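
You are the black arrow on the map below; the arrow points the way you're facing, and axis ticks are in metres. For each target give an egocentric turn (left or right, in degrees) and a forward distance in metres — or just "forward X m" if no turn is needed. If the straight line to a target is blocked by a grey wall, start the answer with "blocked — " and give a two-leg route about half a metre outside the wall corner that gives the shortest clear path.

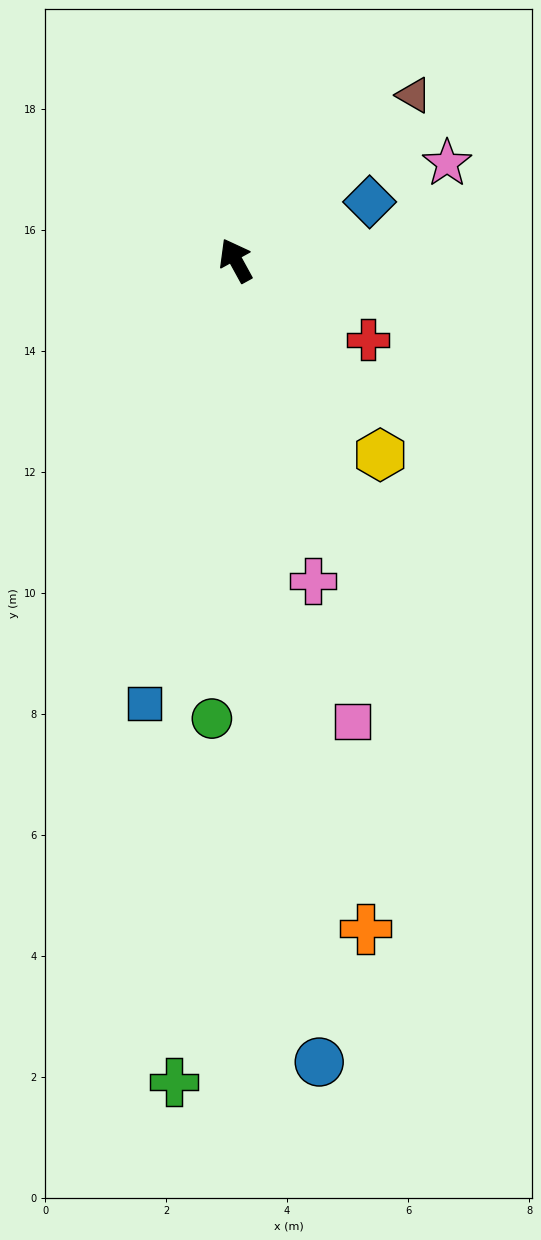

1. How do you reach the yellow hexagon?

turn right 172°, forward 4.0 m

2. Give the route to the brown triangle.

turn right 76°, forward 4.0 m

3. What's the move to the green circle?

turn left 148°, forward 7.6 m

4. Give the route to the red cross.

turn right 150°, forward 2.6 m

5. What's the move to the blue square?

turn left 140°, forward 7.5 m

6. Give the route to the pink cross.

turn left 165°, forward 5.5 m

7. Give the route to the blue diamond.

turn right 95°, forward 2.4 m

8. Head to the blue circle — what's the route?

turn left 157°, forward 13.3 m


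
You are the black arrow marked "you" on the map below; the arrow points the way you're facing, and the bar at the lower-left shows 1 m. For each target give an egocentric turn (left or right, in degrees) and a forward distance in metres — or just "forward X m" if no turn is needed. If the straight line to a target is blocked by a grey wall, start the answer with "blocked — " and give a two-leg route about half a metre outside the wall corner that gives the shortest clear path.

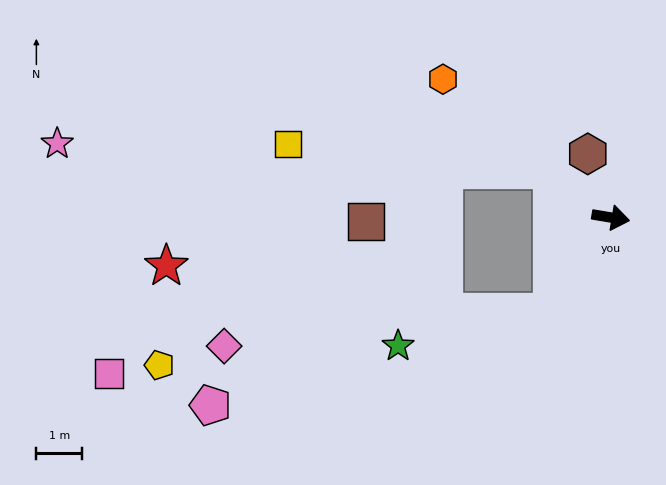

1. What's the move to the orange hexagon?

turn left 150°, forward 4.7 m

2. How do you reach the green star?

blocked — turn right 112°, forward 2.4 m, then turn right 46°, forward 3.4 m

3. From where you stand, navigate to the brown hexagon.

turn left 119°, forward 1.5 m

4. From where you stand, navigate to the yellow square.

blocked — turn left 150°, forward 1.6 m, then turn left 34°, forward 5.8 m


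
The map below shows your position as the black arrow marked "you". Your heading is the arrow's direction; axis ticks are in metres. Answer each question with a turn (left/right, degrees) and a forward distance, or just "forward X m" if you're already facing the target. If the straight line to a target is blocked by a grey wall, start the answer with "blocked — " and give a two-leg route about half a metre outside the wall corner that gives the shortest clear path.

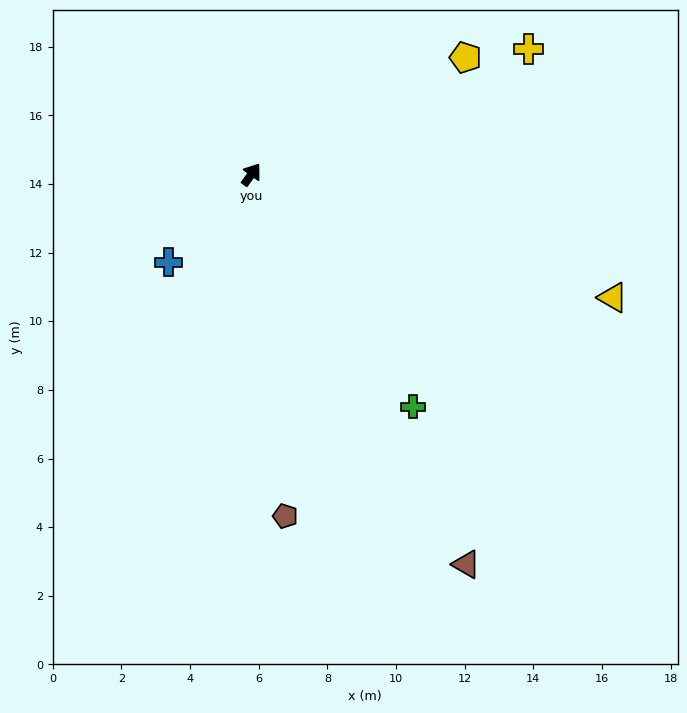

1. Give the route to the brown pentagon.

turn right 139°, forward 10.0 m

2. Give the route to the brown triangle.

turn right 115°, forward 13.0 m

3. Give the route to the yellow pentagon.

turn right 26°, forward 7.1 m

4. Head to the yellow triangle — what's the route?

turn right 73°, forward 11.1 m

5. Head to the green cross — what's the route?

turn right 109°, forward 8.2 m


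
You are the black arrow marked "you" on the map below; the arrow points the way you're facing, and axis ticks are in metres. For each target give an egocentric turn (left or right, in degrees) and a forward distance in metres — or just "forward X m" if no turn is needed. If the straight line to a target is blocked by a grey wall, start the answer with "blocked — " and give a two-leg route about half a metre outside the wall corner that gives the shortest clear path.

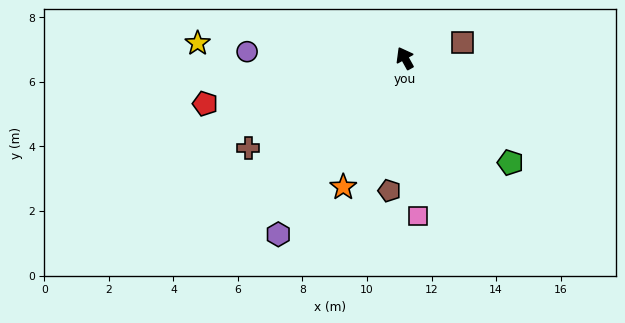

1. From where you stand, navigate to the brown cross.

turn left 91°, forward 5.6 m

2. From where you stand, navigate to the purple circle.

turn left 59°, forward 4.9 m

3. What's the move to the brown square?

turn right 104°, forward 1.9 m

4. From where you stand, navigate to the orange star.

turn left 126°, forward 4.4 m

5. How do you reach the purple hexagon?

turn left 115°, forward 6.7 m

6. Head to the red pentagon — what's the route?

turn left 74°, forward 6.3 m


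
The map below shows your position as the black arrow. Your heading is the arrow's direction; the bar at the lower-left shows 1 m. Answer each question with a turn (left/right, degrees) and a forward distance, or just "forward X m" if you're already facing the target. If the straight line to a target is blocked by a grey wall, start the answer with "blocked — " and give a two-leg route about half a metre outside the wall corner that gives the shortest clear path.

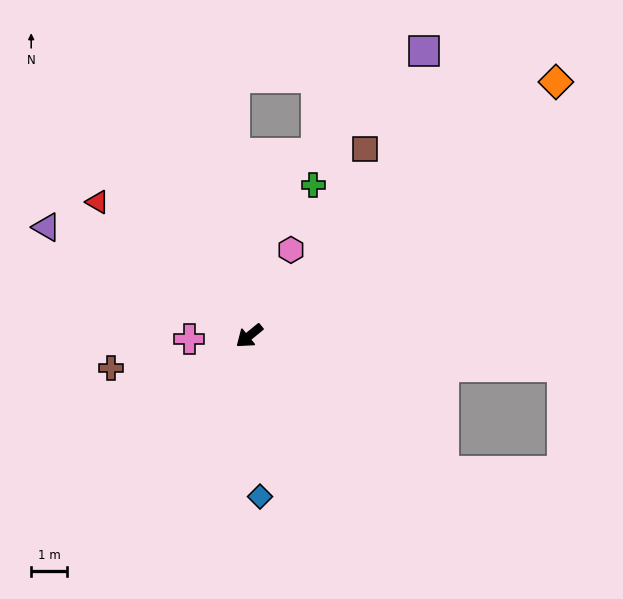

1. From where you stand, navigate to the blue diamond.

turn left 55°, forward 4.4 m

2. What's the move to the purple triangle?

turn right 67°, forward 6.3 m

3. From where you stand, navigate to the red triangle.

turn right 81°, forward 5.6 m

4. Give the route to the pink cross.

turn right 36°, forward 1.7 m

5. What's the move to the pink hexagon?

turn right 155°, forward 2.6 m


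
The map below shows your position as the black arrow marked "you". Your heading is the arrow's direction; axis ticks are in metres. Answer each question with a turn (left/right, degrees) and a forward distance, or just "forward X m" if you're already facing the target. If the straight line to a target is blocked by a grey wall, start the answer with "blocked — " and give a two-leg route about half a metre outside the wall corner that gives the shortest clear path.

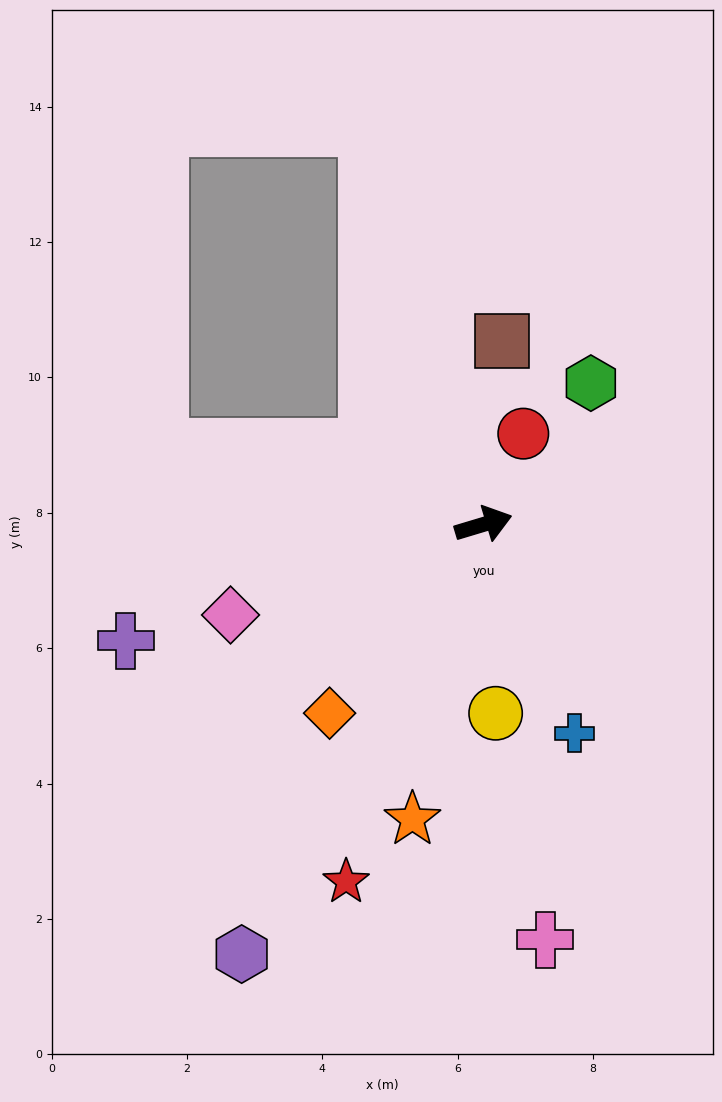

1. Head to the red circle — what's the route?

turn left 50°, forward 1.5 m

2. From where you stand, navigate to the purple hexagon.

turn right 136°, forward 7.3 m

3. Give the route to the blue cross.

turn right 83°, forward 3.4 m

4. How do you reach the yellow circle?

turn right 103°, forward 2.8 m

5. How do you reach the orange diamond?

turn right 146°, forward 3.6 m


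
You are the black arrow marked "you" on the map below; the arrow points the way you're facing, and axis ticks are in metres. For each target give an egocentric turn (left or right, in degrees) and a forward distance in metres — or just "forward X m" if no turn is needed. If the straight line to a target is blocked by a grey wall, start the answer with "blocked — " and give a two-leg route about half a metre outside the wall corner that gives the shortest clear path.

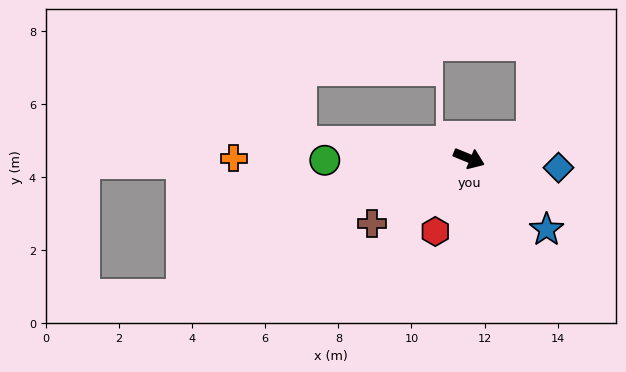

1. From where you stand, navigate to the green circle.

turn right 157°, forward 3.9 m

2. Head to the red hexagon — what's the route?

turn right 93°, forward 2.2 m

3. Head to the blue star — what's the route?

turn right 20°, forward 2.9 m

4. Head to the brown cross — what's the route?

turn right 124°, forward 3.2 m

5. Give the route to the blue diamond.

turn left 16°, forward 2.5 m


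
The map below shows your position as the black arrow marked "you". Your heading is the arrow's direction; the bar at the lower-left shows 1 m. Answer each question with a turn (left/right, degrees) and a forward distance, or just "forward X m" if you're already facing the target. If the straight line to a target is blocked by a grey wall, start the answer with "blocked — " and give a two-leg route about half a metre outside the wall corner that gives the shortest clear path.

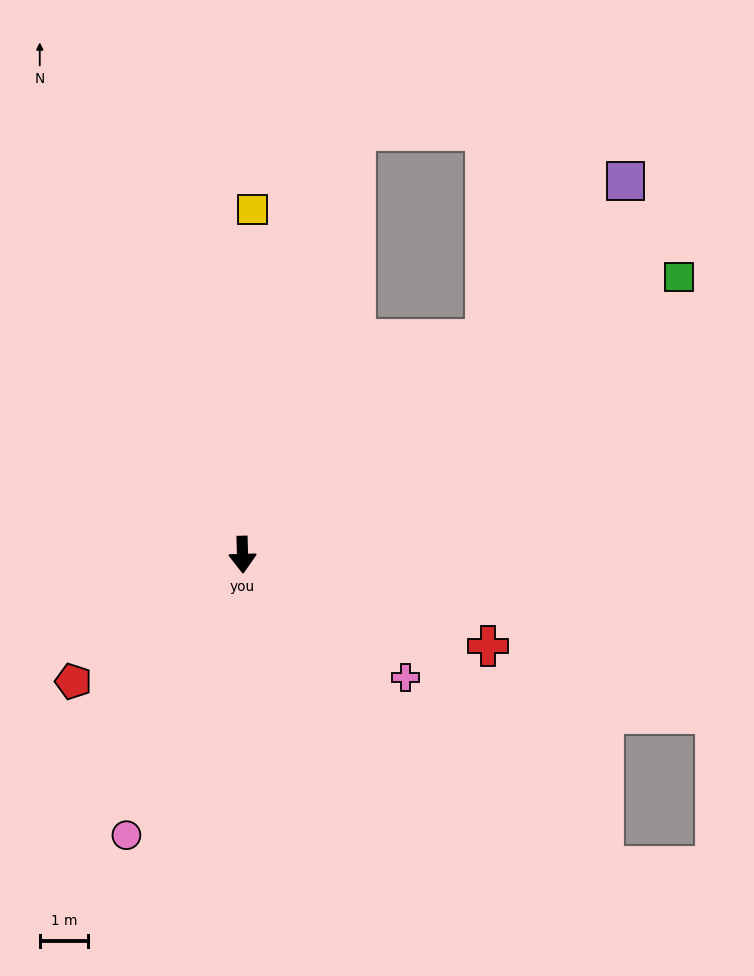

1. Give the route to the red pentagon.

turn right 55°, forward 4.4 m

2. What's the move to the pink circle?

turn right 24°, forward 6.3 m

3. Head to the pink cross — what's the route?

turn left 51°, forward 4.2 m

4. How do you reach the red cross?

turn left 68°, forward 5.5 m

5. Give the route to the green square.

turn left 121°, forward 10.8 m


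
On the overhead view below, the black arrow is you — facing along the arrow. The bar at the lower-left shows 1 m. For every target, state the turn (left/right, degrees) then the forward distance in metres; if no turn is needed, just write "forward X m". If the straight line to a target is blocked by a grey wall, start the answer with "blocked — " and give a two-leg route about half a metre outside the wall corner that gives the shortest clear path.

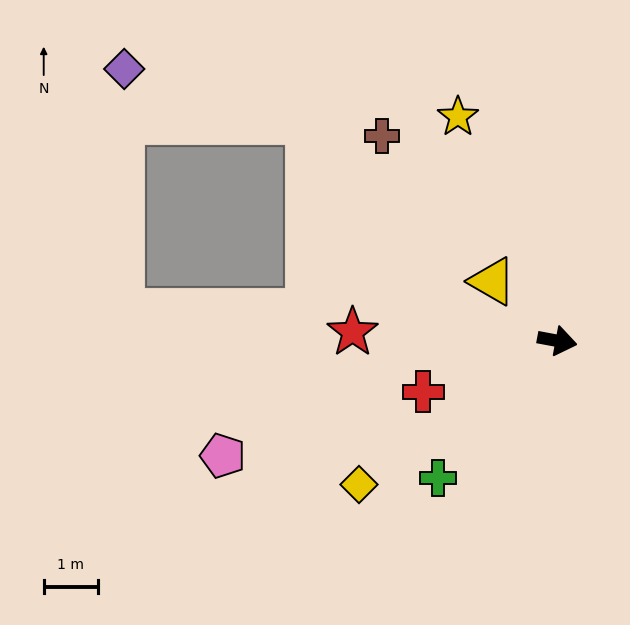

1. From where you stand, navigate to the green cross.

turn right 120°, forward 3.4 m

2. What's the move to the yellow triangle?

turn left 148°, forward 1.6 m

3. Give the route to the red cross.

turn right 149°, forward 2.6 m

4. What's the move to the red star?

turn right 172°, forward 3.8 m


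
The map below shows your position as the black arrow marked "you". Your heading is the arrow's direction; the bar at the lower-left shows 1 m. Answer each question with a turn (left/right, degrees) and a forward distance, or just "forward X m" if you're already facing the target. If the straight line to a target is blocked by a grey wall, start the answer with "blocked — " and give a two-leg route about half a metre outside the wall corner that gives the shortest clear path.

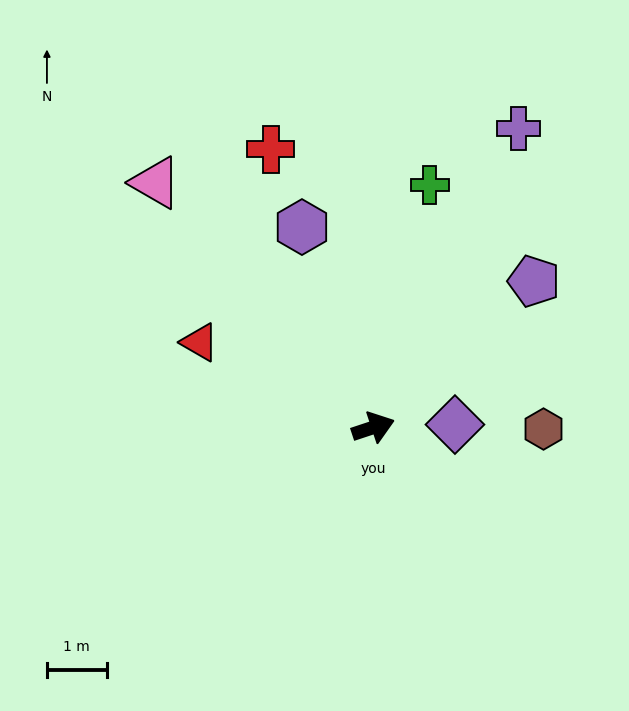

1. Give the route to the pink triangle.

turn left 113°, forward 5.5 m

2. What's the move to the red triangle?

turn left 136°, forward 3.2 m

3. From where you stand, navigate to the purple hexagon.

turn left 91°, forward 3.6 m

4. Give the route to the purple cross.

turn left 46°, forward 5.6 m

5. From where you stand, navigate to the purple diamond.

turn right 16°, forward 1.4 m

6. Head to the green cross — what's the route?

turn left 58°, forward 4.2 m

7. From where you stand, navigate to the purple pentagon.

turn left 24°, forward 3.6 m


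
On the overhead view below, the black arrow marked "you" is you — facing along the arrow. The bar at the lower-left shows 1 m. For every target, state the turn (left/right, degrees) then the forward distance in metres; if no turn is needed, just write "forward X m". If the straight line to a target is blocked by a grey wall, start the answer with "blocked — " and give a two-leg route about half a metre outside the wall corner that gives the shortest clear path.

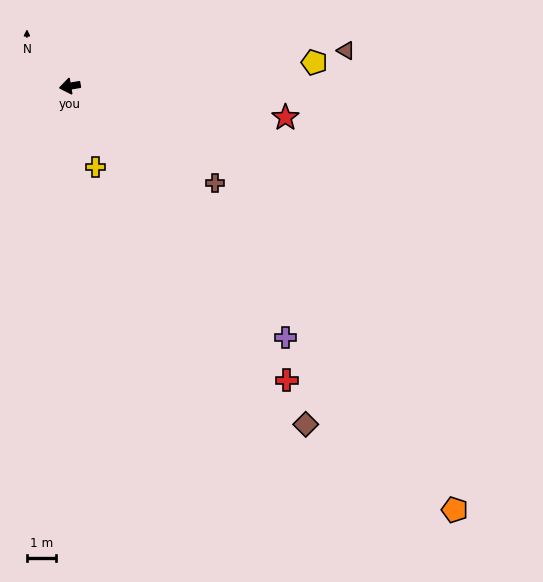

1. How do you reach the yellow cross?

turn left 98°, forward 2.9 m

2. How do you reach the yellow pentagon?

turn left 176°, forward 8.5 m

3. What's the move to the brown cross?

turn left 137°, forward 6.0 m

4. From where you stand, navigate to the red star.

turn left 162°, forward 7.6 m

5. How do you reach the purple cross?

turn left 121°, forward 11.5 m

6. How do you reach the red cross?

turn left 117°, forward 12.7 m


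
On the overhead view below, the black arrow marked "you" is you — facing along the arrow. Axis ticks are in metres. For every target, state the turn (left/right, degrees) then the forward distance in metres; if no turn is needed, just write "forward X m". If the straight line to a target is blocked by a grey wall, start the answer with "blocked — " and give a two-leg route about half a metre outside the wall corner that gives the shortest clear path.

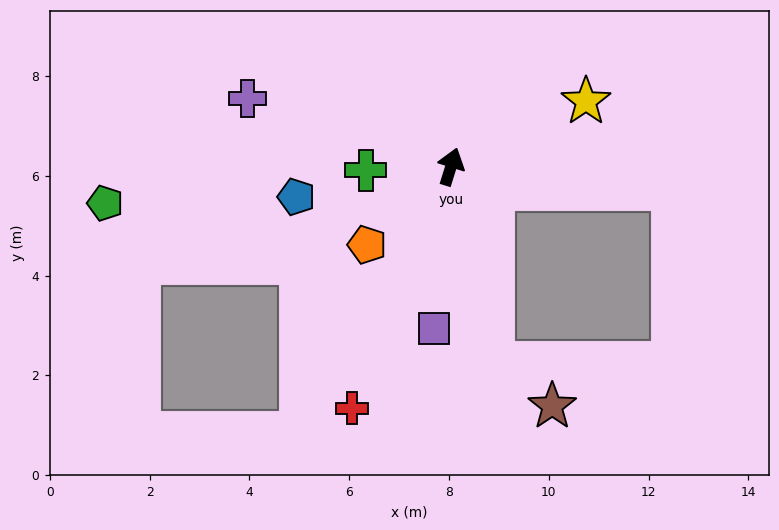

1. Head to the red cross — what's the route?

turn left 175°, forward 5.2 m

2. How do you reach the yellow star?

turn right 47°, forward 3.0 m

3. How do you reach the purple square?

turn right 169°, forward 3.3 m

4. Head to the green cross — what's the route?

turn left 110°, forward 1.7 m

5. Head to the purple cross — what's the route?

turn left 89°, forward 4.3 m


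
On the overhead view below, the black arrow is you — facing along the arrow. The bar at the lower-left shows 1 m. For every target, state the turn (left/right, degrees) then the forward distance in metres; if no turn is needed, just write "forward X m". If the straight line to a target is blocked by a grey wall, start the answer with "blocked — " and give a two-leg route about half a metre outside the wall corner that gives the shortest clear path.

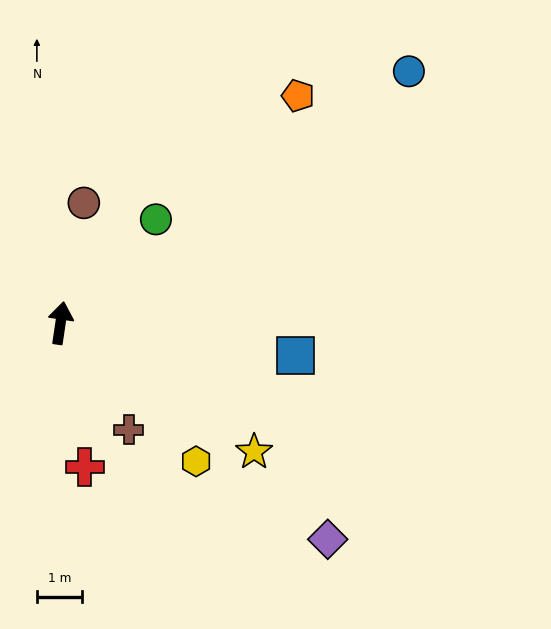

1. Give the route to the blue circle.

turn right 46°, forward 9.5 m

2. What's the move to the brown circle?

turn right 3°, forward 2.7 m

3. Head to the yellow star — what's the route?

turn right 115°, forward 5.1 m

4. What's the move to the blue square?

turn right 89°, forward 5.2 m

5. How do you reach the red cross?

turn right 162°, forward 3.2 m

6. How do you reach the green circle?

turn right 34°, forward 3.1 m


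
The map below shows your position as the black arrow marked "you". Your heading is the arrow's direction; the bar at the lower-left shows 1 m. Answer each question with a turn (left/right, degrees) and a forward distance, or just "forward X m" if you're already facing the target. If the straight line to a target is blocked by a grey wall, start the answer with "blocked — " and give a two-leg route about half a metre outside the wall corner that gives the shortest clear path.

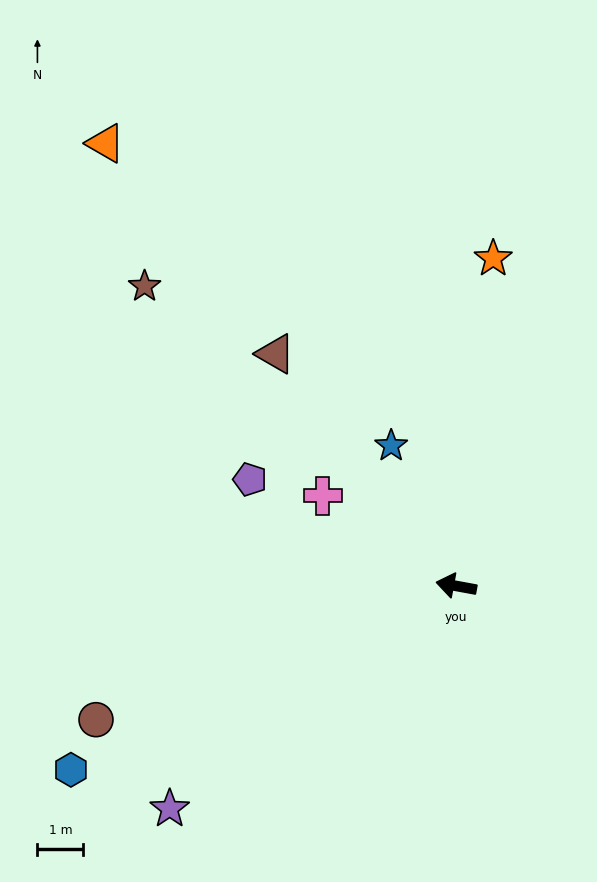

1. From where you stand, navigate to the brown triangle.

turn right 42°, forward 6.4 m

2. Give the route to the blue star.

turn right 55°, forward 3.4 m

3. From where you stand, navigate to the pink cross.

turn right 24°, forward 3.5 m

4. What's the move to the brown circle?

turn left 31°, forward 8.4 m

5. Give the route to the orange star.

turn right 86°, forward 7.2 m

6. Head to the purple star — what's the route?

turn left 48°, forward 7.9 m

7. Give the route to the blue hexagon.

turn left 36°, forward 9.3 m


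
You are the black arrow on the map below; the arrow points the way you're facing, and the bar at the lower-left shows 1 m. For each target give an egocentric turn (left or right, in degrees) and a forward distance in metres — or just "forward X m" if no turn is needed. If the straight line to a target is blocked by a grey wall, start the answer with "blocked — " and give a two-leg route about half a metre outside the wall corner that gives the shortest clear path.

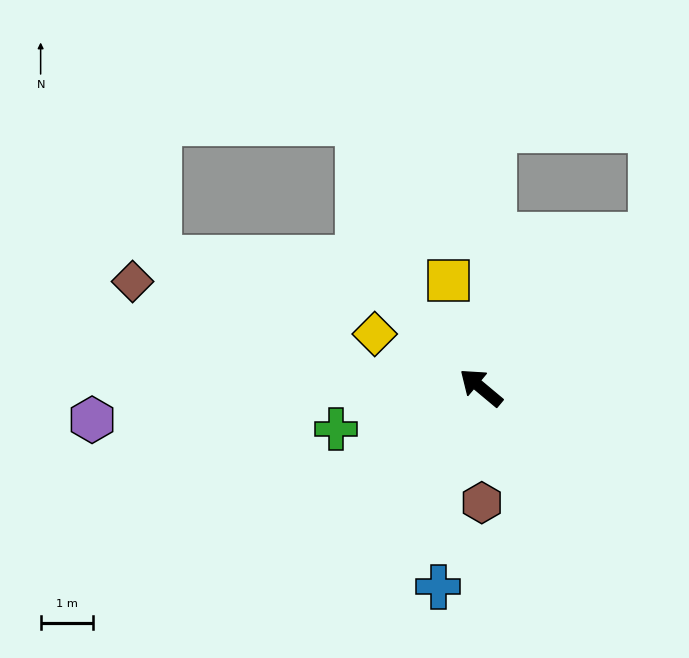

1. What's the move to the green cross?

turn left 56°, forward 2.9 m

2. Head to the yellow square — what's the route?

turn right 33°, forward 2.1 m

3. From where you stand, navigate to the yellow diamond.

turn left 13°, forward 2.3 m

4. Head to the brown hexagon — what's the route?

turn left 130°, forward 2.2 m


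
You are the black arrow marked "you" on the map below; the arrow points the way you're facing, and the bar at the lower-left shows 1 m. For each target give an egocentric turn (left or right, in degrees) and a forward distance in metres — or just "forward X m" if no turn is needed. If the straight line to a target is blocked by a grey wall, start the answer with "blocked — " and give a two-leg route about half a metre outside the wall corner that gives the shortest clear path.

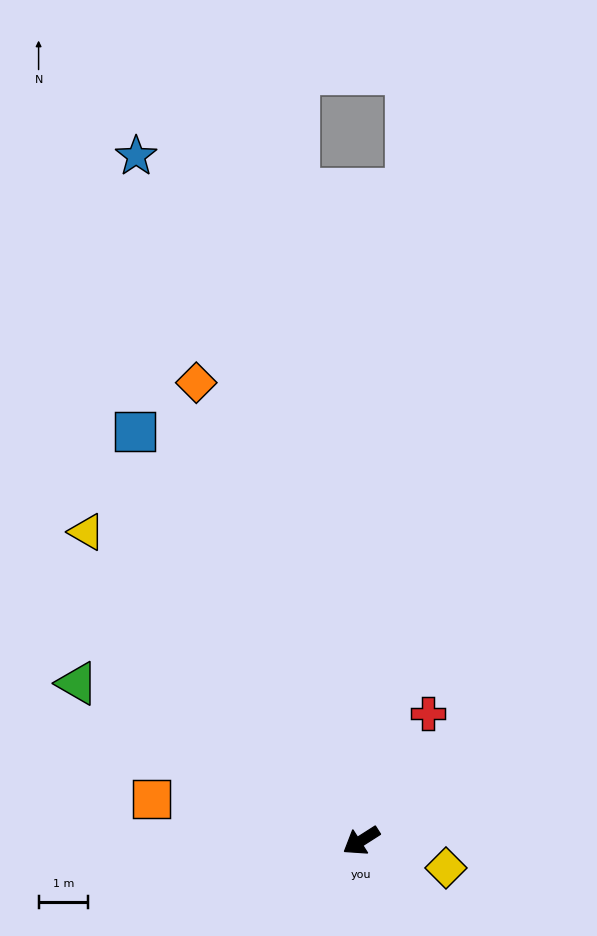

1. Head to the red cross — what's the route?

turn right 150°, forward 2.9 m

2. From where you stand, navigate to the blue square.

turn right 94°, forward 9.5 m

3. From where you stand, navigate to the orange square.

turn right 44°, forward 4.3 m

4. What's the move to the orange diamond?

turn right 103°, forward 9.8 m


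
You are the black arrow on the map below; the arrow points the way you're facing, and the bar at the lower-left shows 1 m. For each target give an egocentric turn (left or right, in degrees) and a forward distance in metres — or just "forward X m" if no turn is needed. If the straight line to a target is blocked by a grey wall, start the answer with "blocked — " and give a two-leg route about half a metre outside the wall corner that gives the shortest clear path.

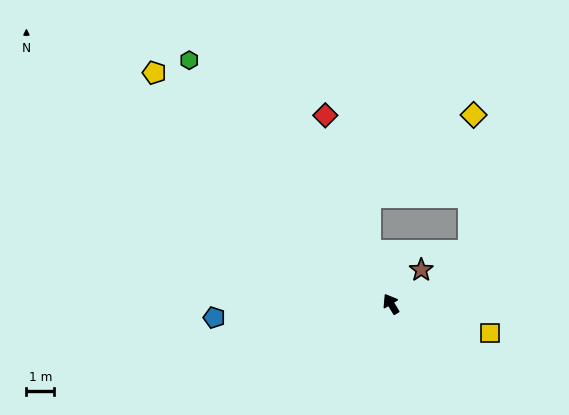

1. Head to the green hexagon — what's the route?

turn left 8°, forward 11.3 m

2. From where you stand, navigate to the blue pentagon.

turn left 63°, forward 6.4 m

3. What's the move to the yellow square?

turn right 138°, forward 3.7 m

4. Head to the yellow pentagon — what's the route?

turn left 14°, forward 11.9 m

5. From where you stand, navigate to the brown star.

turn right 73°, forward 1.6 m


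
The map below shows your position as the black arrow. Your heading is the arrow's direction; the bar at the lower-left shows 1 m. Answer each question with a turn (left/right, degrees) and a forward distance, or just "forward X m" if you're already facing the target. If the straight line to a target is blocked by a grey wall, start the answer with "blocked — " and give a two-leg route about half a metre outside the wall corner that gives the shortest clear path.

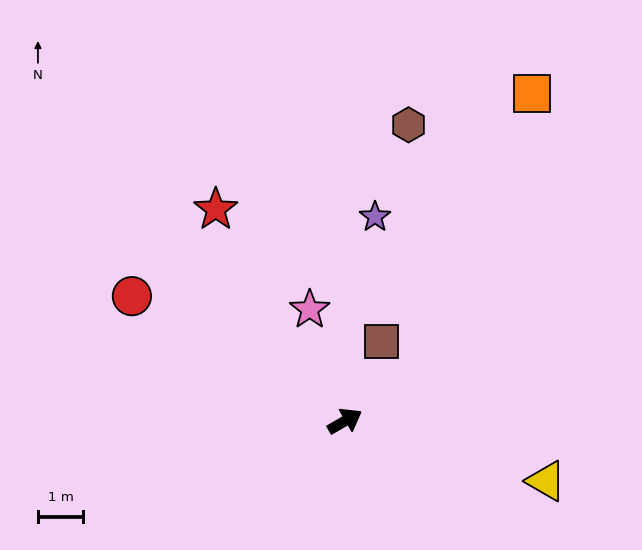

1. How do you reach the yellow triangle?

turn right 47°, forward 4.6 m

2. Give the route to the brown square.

turn left 35°, forward 1.9 m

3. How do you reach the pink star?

turn left 78°, forward 2.6 m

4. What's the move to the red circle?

turn left 120°, forward 5.4 m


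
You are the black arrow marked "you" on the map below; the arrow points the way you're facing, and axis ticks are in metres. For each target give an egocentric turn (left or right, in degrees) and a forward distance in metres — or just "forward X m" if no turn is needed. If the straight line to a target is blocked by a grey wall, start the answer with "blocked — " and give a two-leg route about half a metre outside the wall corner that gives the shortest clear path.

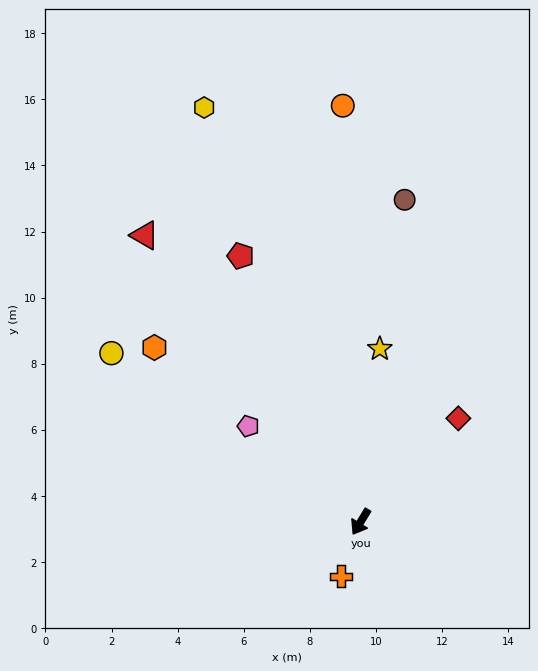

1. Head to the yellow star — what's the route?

turn right 155°, forward 5.3 m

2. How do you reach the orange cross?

turn left 11°, forward 1.8 m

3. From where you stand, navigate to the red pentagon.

turn right 124°, forward 8.8 m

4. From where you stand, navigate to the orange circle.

turn right 146°, forward 12.6 m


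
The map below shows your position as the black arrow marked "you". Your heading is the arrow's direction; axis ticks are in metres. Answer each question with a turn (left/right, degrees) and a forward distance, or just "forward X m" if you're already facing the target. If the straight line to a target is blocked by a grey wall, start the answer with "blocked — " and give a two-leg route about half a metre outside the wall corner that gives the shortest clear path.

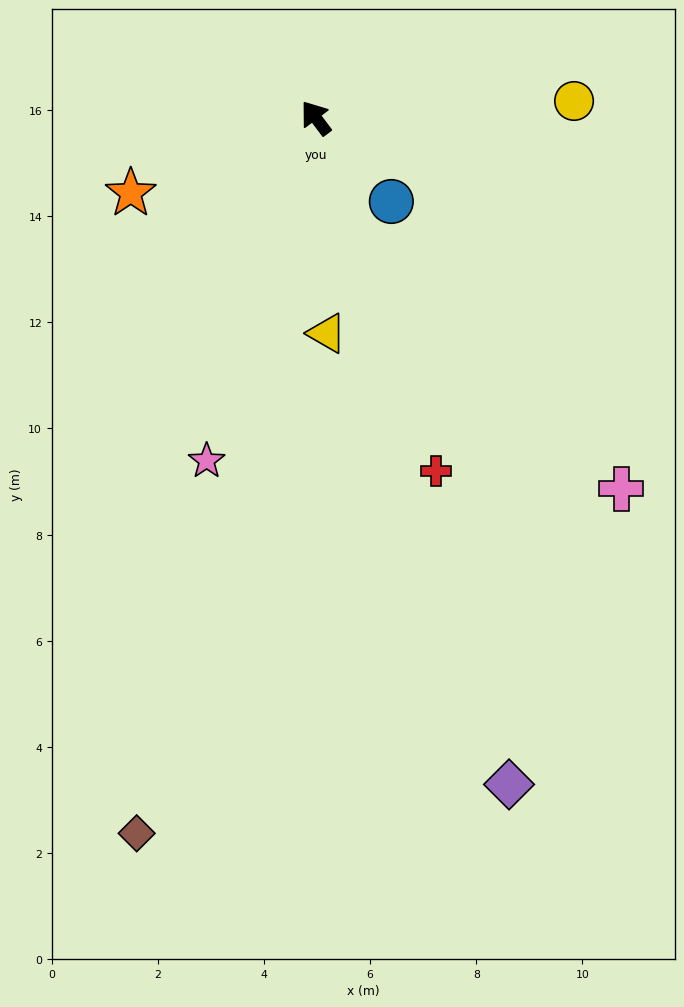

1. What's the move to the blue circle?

turn right 175°, forward 2.1 m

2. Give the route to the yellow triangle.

turn left 146°, forward 4.1 m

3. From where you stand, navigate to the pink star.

turn left 125°, forward 6.8 m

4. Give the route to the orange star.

turn left 75°, forward 3.8 m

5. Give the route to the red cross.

turn left 162°, forward 7.0 m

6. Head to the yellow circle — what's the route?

turn right 123°, forward 4.9 m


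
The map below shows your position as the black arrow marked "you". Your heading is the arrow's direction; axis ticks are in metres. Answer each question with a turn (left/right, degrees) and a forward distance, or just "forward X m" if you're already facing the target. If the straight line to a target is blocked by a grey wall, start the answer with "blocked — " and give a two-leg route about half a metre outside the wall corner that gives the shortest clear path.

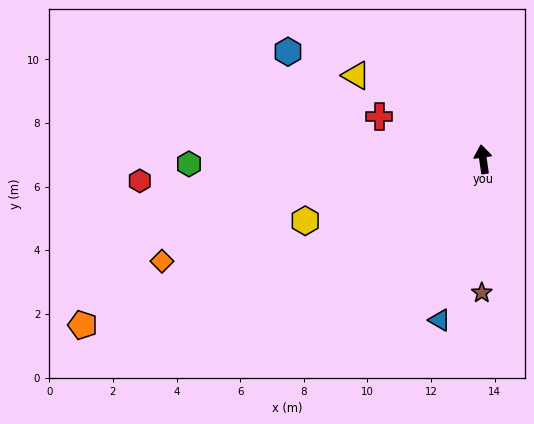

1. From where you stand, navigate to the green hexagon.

turn left 83°, forward 9.2 m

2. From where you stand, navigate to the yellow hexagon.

turn left 101°, forward 5.9 m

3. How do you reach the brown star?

turn left 171°, forward 4.2 m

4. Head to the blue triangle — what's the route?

turn left 157°, forward 5.2 m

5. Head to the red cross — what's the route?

turn left 60°, forward 3.5 m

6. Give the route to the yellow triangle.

turn left 48°, forward 4.8 m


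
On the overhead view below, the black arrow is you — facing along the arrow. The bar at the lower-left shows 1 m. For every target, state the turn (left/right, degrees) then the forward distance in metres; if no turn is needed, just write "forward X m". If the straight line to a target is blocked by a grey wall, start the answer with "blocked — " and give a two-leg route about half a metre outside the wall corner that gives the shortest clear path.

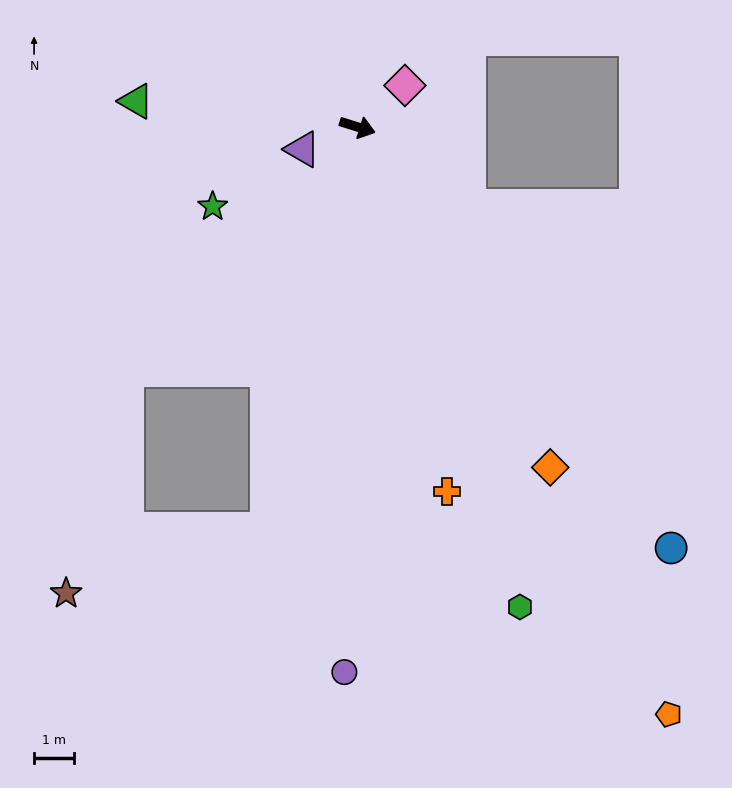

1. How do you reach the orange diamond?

turn right 43°, forward 9.7 m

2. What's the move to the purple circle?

turn right 74°, forward 13.6 m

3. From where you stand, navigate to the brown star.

blocked — turn right 85°, forward 10.3 m, then turn right 60°, forward 5.3 m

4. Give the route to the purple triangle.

turn right 141°, forward 1.5 m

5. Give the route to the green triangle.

turn right 169°, forward 5.6 m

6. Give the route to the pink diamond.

turn left 59°, forward 1.6 m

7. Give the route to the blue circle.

turn right 36°, forward 13.1 m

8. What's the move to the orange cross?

turn right 59°, forward 9.3 m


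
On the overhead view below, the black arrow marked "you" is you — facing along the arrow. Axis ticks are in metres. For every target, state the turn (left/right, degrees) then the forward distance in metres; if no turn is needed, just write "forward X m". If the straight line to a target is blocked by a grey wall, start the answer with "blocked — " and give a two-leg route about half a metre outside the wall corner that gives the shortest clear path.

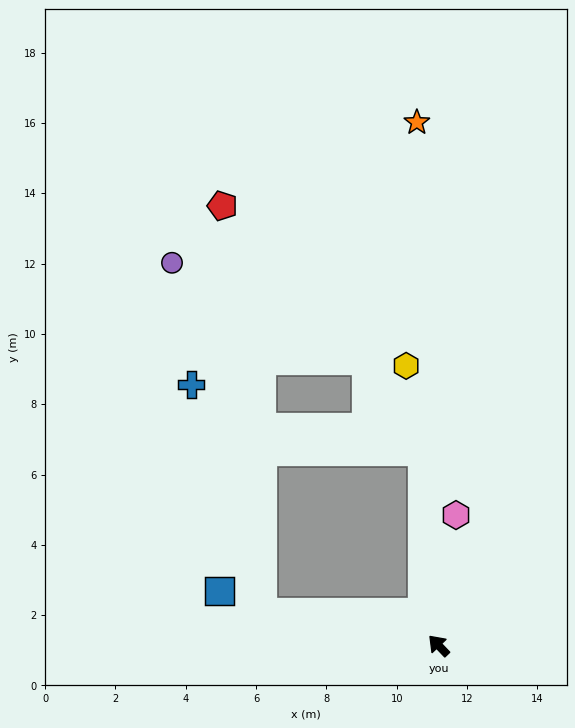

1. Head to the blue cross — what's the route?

blocked — turn left 36°, forward 5.1 m, then turn right 62°, forward 6.8 m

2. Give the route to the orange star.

turn right 41°, forward 14.9 m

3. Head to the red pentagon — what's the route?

blocked — turn left 36°, forward 5.1 m, then turn right 74°, forward 11.6 m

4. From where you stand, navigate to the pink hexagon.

turn right 51°, forward 3.7 m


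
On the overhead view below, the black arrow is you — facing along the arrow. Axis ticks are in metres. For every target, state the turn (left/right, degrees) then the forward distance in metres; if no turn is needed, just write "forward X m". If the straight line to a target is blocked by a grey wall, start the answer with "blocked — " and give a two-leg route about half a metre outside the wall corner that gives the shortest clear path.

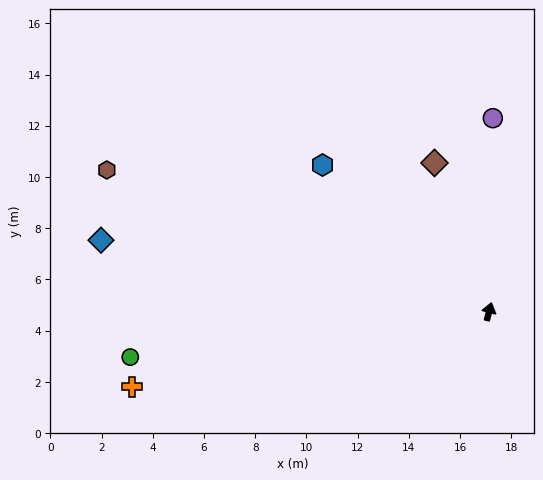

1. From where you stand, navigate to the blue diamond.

turn left 94°, forward 15.4 m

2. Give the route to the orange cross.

turn left 116°, forward 14.3 m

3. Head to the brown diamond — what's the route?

turn left 35°, forward 6.2 m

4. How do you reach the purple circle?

turn left 13°, forward 7.6 m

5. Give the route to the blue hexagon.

turn left 63°, forward 8.7 m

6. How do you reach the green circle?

turn left 112°, forward 14.1 m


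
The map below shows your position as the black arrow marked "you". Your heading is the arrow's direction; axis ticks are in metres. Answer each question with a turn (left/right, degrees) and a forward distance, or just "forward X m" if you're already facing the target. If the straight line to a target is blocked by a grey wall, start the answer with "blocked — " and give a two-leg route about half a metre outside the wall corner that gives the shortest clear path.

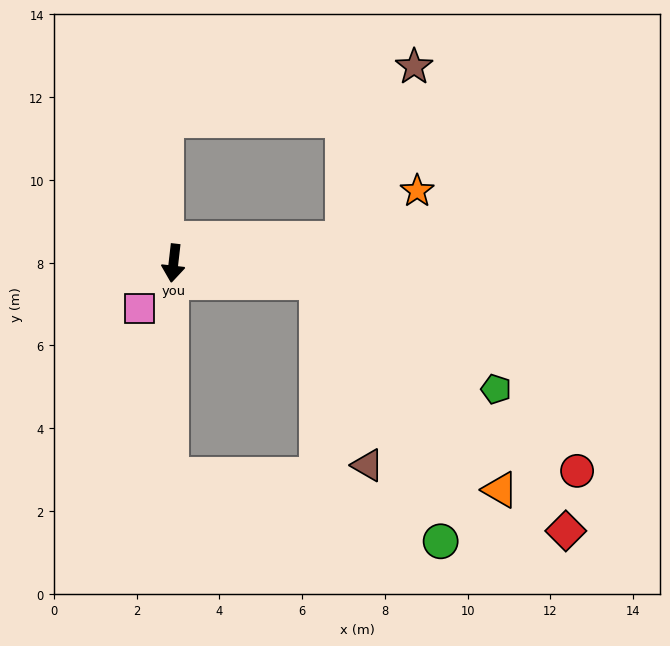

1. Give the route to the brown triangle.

blocked — turn left 89°, forward 3.5 m, then turn right 67°, forward 4.6 m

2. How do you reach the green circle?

blocked — turn left 89°, forward 3.5 m, then turn right 57°, forward 6.9 m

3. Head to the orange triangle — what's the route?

blocked — turn left 89°, forward 3.5 m, then turn right 41°, forward 6.7 m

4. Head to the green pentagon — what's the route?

blocked — turn left 89°, forward 3.5 m, then turn right 23°, forward 5.0 m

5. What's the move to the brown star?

blocked — turn left 105°, forward 4.1 m, then turn left 59°, forward 4.5 m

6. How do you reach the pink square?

turn right 30°, forward 1.4 m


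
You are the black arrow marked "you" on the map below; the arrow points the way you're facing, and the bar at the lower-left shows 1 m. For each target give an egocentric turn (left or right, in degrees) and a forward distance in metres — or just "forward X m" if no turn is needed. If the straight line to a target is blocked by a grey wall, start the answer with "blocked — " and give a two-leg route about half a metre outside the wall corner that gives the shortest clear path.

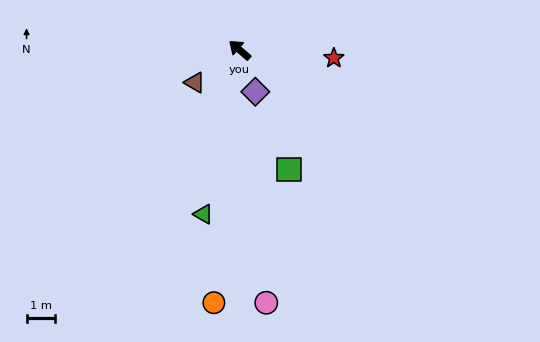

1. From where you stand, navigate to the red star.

turn right 144°, forward 3.3 m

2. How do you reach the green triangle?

turn left 118°, forward 5.8 m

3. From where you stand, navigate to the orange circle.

turn left 125°, forward 8.8 m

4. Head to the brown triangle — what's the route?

turn left 77°, forward 1.9 m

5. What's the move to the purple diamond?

turn left 151°, forward 1.5 m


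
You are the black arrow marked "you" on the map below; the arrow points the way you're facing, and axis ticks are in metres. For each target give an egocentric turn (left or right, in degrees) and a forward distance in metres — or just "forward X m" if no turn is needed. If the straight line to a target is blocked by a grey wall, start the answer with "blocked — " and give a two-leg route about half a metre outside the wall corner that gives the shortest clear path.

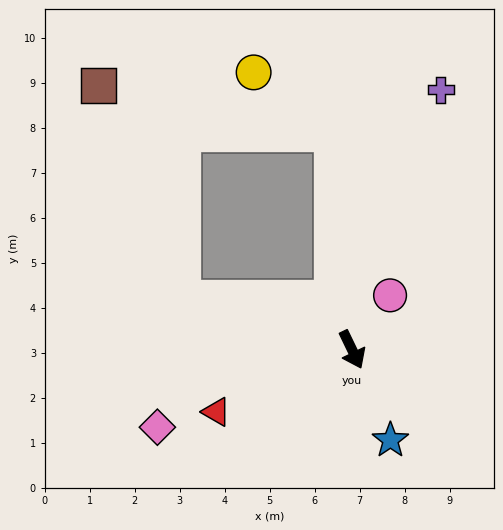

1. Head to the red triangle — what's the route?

turn right 91°, forward 3.3 m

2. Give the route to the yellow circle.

blocked — turn left 159°, forward 4.8 m, then turn left 48°, forward 2.2 m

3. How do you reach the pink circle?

turn left 119°, forward 1.5 m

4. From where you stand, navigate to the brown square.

blocked — turn right 132°, forward 3.9 m, then turn right 52°, forward 5.1 m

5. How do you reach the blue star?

turn right 3°, forward 2.2 m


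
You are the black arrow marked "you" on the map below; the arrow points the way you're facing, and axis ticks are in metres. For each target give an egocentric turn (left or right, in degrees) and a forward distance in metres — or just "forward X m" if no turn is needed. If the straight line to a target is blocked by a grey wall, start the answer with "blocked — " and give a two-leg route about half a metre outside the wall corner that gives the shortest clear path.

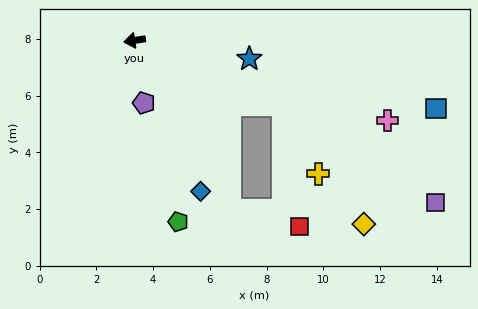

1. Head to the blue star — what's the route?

turn left 162°, forward 4.1 m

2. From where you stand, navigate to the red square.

blocked — turn left 110°, forward 6.9 m, then turn left 49°, forward 2.6 m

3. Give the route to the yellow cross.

blocked — turn left 148°, forward 5.7 m, then turn right 40°, forward 2.7 m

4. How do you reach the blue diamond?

turn left 105°, forward 5.8 m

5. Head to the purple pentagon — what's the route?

turn left 90°, forward 2.2 m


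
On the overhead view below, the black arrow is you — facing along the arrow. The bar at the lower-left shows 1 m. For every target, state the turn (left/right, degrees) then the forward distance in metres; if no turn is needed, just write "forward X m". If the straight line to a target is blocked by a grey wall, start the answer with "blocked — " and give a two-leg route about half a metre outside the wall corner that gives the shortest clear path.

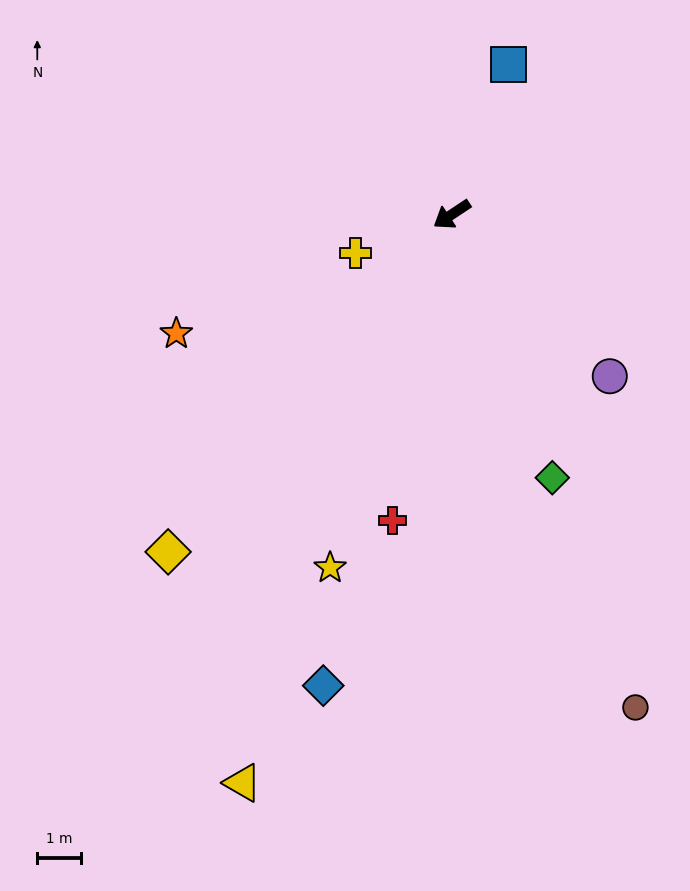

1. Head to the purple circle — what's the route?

turn left 101°, forward 5.1 m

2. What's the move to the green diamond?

turn left 77°, forward 6.4 m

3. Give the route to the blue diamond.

turn left 41°, forward 11.1 m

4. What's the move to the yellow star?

turn left 37°, forward 8.5 m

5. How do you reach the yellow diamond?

turn left 16°, forward 10.0 m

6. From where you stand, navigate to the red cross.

turn left 45°, forward 7.1 m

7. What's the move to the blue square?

turn right 144°, forward 3.6 m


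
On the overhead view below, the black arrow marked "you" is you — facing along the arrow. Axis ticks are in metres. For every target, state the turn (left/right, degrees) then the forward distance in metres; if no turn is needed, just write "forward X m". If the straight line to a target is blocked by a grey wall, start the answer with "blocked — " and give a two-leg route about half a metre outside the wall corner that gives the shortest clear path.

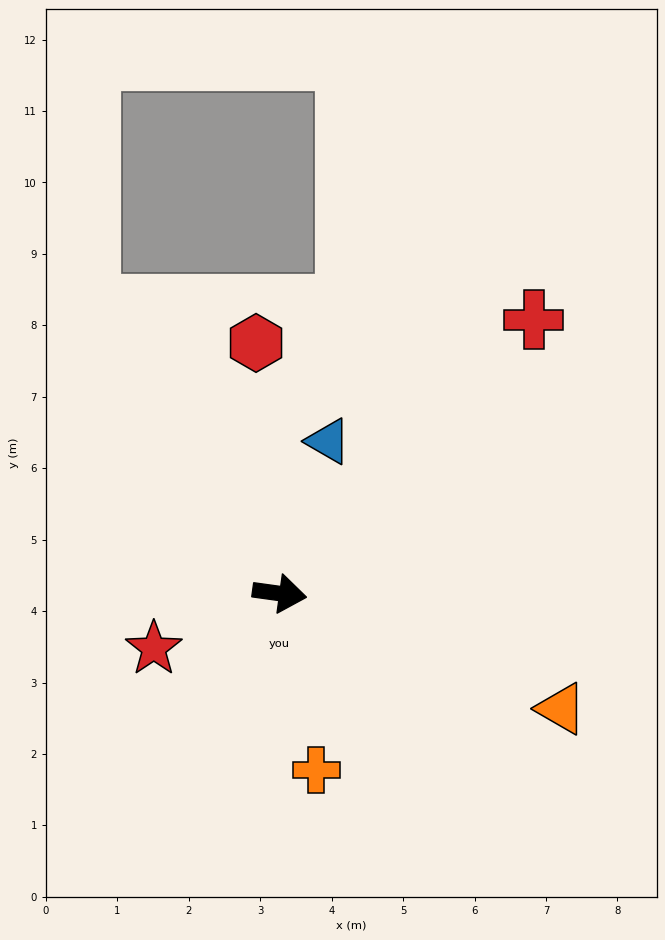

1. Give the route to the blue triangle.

turn left 80°, forward 2.2 m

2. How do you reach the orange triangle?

turn right 14°, forward 4.3 m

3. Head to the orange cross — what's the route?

turn right 70°, forward 2.5 m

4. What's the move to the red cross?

turn left 55°, forward 5.2 m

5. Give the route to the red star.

turn right 149°, forward 1.9 m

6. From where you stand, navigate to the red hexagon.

turn left 103°, forward 3.5 m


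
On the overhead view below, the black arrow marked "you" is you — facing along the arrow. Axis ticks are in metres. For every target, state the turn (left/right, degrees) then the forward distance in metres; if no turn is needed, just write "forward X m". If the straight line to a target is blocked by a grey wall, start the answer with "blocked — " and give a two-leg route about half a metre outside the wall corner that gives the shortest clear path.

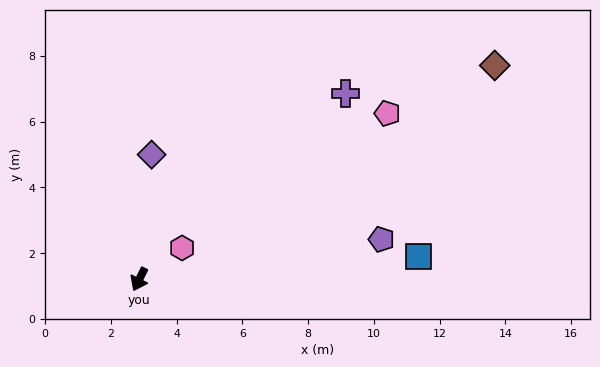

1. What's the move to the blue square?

turn left 121°, forward 8.5 m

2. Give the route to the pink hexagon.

turn left 153°, forward 1.6 m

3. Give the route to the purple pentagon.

turn left 126°, forward 7.5 m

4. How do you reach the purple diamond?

turn right 159°, forward 3.8 m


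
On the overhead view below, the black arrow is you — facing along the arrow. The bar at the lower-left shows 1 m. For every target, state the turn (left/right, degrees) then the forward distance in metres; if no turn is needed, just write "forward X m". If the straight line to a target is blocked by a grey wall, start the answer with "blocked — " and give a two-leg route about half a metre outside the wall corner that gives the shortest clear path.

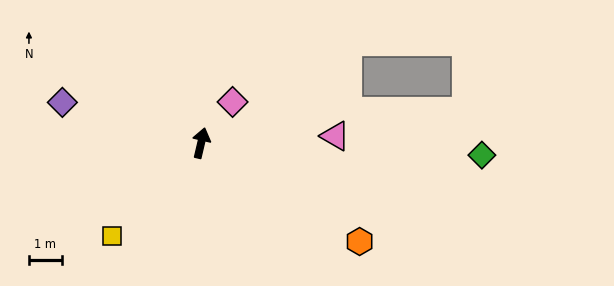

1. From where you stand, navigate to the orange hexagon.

turn right 109°, forward 5.7 m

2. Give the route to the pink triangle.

turn right 74°, forward 4.1 m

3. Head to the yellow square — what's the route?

turn left 150°, forward 3.9 m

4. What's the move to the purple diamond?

turn left 87°, forward 4.4 m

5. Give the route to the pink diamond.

turn right 24°, forward 1.6 m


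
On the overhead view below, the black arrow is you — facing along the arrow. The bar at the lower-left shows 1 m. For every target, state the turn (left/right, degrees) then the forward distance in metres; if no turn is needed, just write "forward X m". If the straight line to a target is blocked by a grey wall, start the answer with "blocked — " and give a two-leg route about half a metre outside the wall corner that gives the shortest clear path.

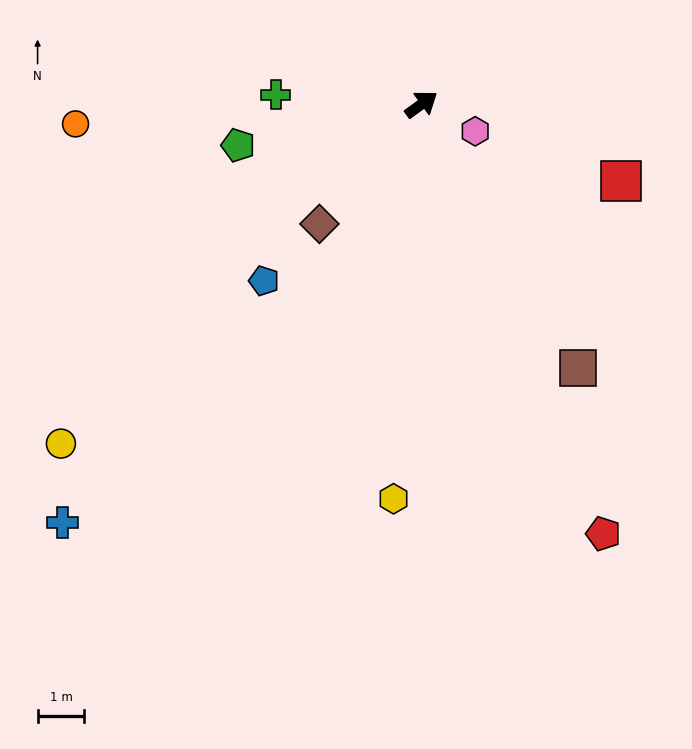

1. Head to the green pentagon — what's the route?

turn left 157°, forward 4.0 m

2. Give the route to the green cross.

turn left 140°, forward 3.1 m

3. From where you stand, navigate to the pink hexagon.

turn right 63°, forward 1.3 m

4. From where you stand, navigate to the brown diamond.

turn right 166°, forward 3.4 m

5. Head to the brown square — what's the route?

turn right 95°, forward 6.5 m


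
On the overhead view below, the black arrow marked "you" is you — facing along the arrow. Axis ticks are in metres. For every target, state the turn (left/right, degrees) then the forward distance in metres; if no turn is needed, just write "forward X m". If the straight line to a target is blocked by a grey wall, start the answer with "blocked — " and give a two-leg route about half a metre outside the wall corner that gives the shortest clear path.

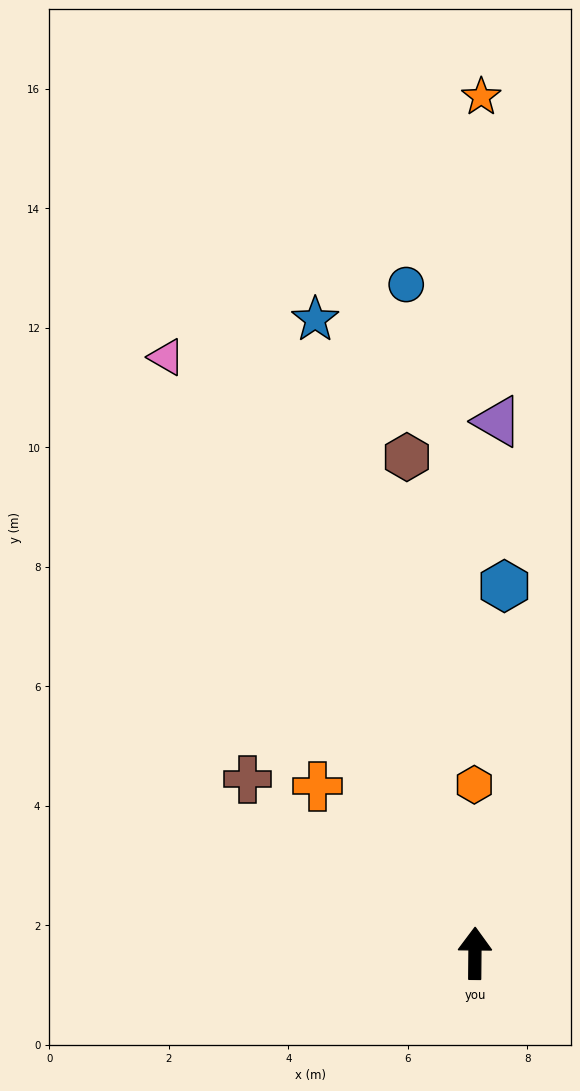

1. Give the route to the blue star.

turn left 15°, forward 10.9 m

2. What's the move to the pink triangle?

turn left 28°, forward 11.2 m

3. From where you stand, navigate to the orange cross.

turn left 44°, forward 3.8 m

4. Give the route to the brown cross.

turn left 53°, forward 4.8 m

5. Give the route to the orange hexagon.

forward 2.8 m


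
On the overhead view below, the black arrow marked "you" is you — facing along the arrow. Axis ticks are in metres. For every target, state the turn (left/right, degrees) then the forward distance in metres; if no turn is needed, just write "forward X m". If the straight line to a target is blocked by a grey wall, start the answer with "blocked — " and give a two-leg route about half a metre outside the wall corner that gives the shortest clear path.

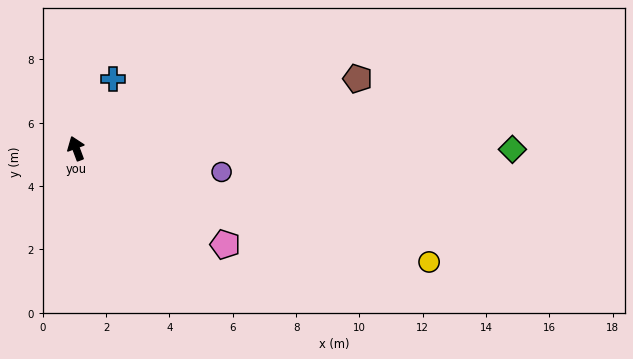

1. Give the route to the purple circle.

turn right 120°, forward 4.7 m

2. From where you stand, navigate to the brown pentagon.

turn right 97°, forward 9.2 m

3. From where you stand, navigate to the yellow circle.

turn right 128°, forward 11.7 m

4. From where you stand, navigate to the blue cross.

turn right 49°, forward 2.5 m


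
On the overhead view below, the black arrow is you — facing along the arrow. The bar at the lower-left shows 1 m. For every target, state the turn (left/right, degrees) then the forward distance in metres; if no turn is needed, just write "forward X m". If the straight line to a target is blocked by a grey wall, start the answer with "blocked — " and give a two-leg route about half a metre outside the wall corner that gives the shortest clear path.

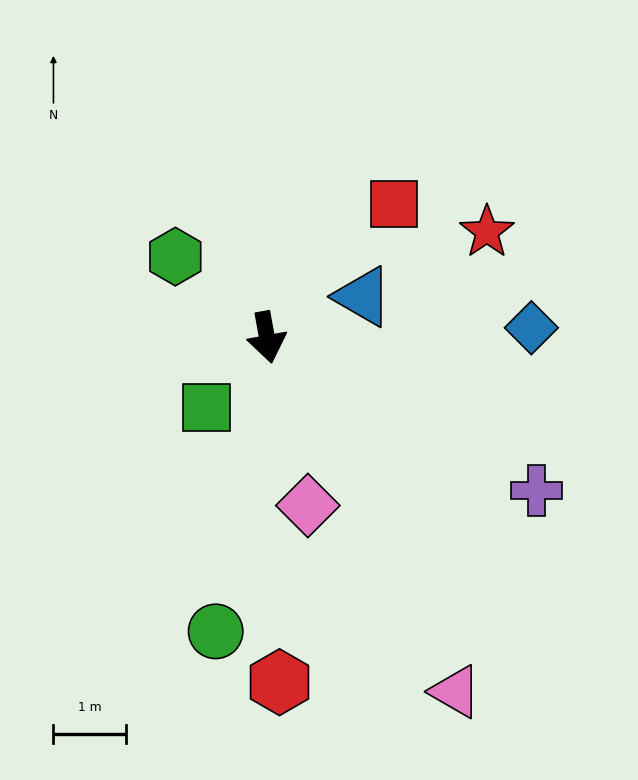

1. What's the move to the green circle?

turn right 20°, forward 4.1 m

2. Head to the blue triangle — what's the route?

turn left 103°, forward 1.4 m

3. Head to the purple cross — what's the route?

turn left 50°, forward 4.3 m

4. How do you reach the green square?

turn right 51°, forward 1.3 m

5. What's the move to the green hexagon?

turn right 142°, forward 1.7 m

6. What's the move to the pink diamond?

turn left 3°, forward 2.4 m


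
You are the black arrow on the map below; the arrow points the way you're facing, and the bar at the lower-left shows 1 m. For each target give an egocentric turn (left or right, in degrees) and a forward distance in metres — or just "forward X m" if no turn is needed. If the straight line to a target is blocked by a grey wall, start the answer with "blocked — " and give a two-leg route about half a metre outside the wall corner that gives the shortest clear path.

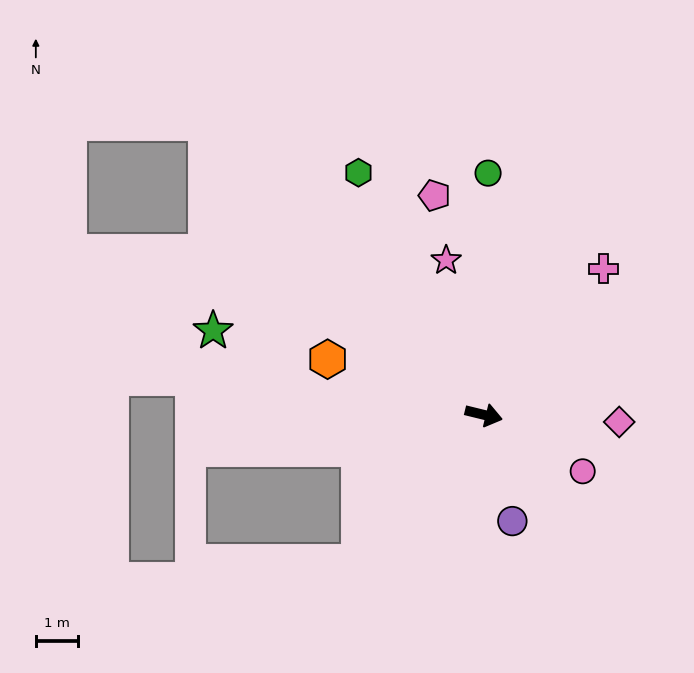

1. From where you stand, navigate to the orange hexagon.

turn left 174°, forward 4.0 m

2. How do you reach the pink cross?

turn left 64°, forward 4.5 m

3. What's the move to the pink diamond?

turn left 11°, forward 3.2 m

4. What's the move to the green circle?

turn left 103°, forward 5.8 m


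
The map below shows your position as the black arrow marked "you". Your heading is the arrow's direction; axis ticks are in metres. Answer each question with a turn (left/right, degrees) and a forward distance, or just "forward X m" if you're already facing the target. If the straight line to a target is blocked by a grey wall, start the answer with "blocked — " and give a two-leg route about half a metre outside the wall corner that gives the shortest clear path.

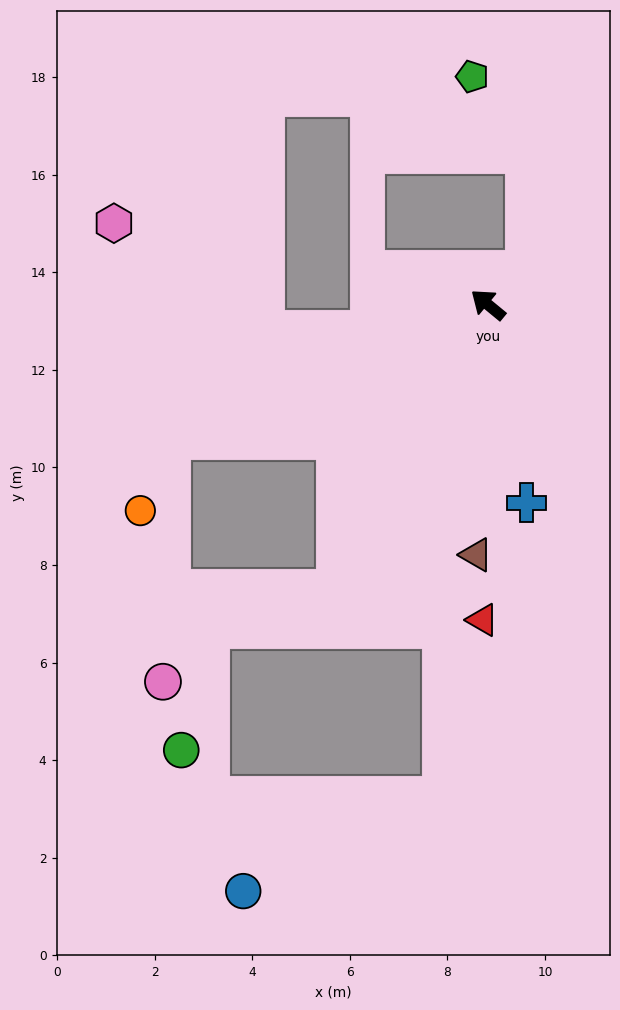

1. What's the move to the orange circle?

blocked — turn left 62°, forward 7.1 m, then turn left 45°, forward 1.6 m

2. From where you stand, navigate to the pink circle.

blocked — turn left 62°, forward 7.1 m, then turn left 66°, forward 5.0 m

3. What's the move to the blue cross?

turn left 140°, forward 4.1 m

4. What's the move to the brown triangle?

turn left 127°, forward 5.1 m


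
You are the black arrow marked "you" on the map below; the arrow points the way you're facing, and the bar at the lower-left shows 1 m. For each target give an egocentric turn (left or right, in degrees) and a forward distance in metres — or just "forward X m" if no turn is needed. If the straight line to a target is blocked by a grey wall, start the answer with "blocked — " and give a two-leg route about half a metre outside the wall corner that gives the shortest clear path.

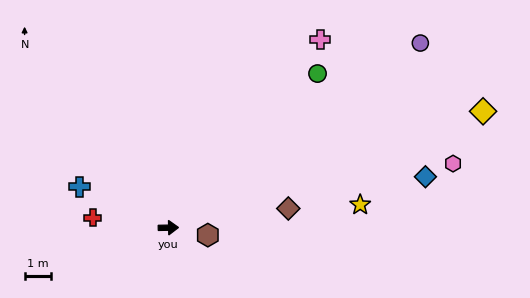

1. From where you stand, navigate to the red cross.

turn left 171°, forward 2.9 m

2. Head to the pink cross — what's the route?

turn left 50°, forward 9.3 m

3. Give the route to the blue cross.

turn left 154°, forward 3.8 m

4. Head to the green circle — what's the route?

turn left 45°, forward 8.3 m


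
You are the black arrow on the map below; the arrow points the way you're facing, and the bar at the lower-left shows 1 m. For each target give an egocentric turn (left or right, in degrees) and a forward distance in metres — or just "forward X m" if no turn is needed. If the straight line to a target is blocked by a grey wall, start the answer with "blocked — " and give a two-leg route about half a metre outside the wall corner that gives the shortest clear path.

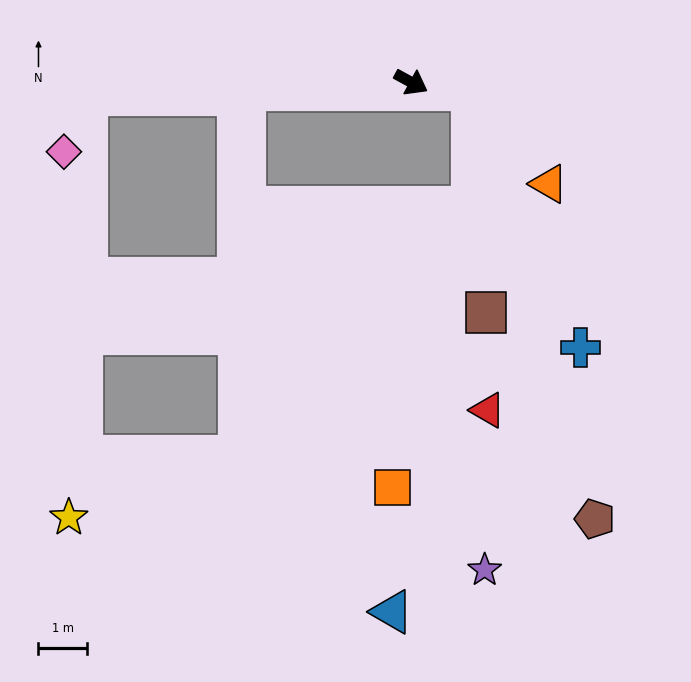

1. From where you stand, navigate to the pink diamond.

blocked — turn right 149°, forward 6.7 m, then turn left 65°, forward 1.2 m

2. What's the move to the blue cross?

blocked — turn left 21°, forward 1.3 m, then turn right 60°, forward 5.7 m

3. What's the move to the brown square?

blocked — turn left 21°, forward 1.3 m, then turn right 79°, forward 4.6 m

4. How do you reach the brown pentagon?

blocked — turn left 21°, forward 1.3 m, then turn right 66°, forward 9.1 m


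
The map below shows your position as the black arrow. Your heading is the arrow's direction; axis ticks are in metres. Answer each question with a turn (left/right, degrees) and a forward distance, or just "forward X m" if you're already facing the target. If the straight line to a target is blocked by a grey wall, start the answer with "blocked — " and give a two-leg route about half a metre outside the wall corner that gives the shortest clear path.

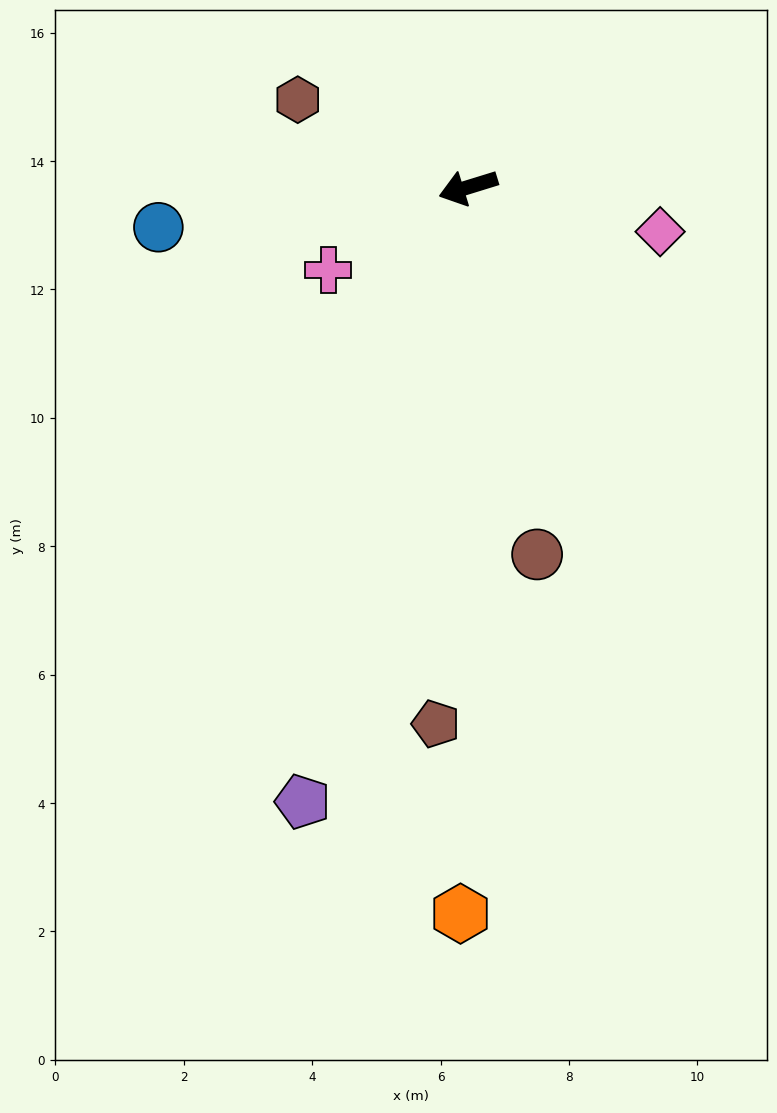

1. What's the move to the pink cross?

turn left 13°, forward 2.5 m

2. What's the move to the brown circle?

turn left 83°, forward 5.8 m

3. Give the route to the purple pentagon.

turn left 58°, forward 9.9 m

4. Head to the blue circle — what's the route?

turn right 10°, forward 4.9 m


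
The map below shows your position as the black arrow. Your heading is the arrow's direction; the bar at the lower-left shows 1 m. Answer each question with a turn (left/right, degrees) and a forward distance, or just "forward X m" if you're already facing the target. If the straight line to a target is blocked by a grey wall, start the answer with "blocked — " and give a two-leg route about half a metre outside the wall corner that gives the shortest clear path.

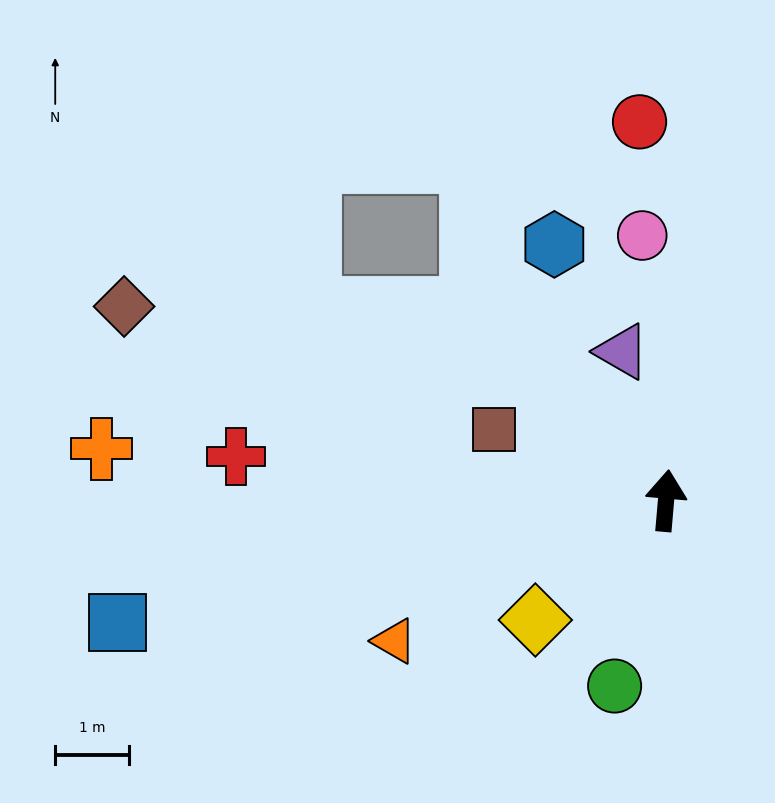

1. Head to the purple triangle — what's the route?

turn left 21°, forward 2.1 m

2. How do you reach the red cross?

turn left 89°, forward 5.9 m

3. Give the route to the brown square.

turn left 73°, forward 2.5 m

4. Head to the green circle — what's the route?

turn left 169°, forward 2.6 m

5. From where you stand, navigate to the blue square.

turn left 107°, forward 7.6 m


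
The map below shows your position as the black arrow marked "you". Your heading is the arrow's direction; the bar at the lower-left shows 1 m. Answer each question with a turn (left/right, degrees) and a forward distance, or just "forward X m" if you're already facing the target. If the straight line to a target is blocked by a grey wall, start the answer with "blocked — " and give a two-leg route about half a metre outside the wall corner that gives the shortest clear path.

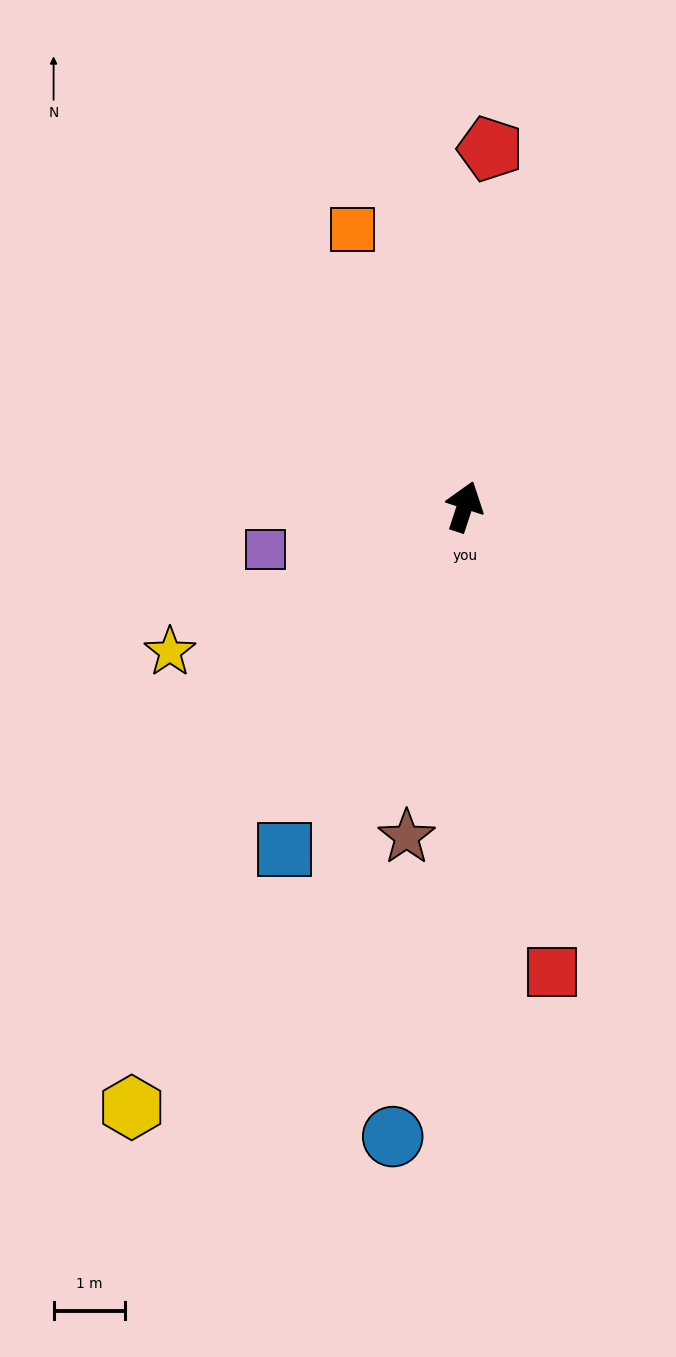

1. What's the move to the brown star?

turn right 172°, forward 4.7 m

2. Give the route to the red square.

turn right 151°, forward 6.7 m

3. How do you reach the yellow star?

turn left 134°, forward 4.6 m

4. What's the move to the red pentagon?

turn left 14°, forward 5.1 m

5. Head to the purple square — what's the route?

turn left 120°, forward 2.9 m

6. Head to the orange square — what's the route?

turn left 40°, forward 4.2 m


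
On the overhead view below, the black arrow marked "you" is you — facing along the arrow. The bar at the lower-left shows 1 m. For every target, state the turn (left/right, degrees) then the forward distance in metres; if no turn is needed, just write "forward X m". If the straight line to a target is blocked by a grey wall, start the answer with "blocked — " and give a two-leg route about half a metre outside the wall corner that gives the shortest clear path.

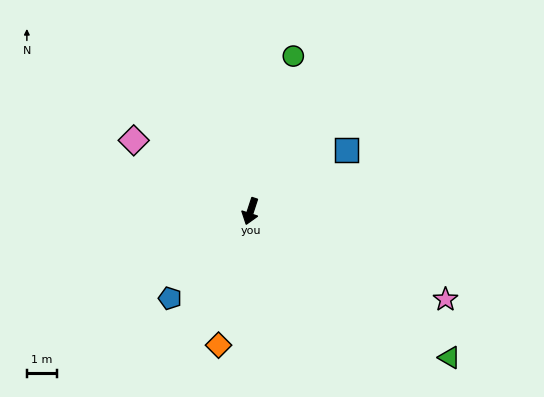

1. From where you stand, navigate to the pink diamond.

turn right 103°, forward 4.6 m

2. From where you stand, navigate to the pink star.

turn left 84°, forward 7.1 m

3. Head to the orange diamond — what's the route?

turn left 5°, forward 4.6 m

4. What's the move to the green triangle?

turn left 72°, forward 8.2 m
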